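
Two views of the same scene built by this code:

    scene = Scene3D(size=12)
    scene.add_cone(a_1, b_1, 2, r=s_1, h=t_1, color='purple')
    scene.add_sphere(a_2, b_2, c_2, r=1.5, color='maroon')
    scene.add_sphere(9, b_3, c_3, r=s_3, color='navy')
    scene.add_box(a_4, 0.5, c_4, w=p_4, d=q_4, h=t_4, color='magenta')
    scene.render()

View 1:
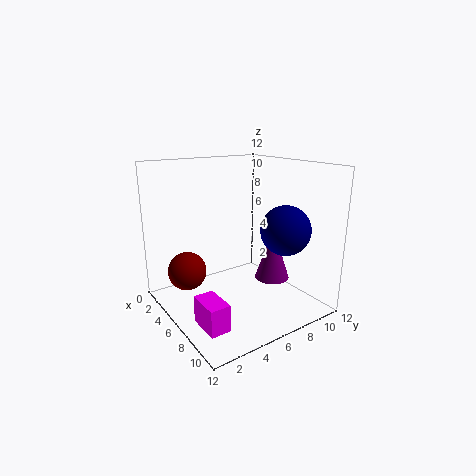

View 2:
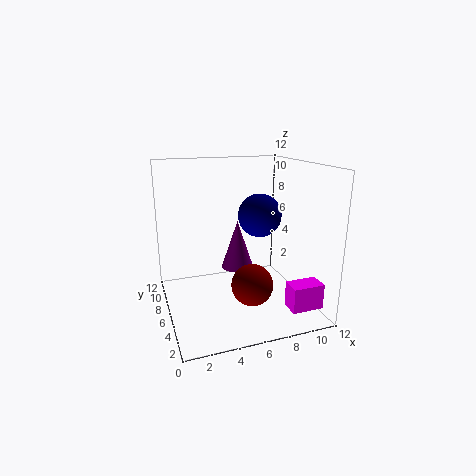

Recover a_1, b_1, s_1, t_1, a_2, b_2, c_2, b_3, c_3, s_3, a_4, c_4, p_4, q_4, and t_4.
a_1 = 7; b_1 = 9; s_1 = 1.5; t_1 = 4.5; a_2 = 5.5; b_2 = 1.5; c_2 = 4; b_3 = 8.5; c_3 = 7; s_3 = 2; a_4 = 8.5; c_4 = 1.5; p_4 = 2.5; q_4 = 1.5; t_4 = 2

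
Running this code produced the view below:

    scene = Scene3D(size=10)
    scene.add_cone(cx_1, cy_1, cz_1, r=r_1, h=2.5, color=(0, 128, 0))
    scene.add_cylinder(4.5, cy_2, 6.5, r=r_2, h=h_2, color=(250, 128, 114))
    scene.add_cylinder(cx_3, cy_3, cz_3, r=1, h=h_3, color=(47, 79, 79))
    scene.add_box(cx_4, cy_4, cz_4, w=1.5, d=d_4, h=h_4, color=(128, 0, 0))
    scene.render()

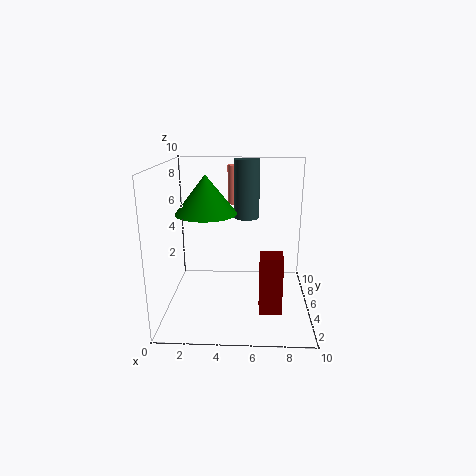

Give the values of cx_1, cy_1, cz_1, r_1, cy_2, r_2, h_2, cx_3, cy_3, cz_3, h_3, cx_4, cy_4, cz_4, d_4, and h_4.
cx_1 = 3
cy_1 = 4
cz_1 = 7
r_1 = 2
cy_2 = 9
r_2 = 0.5
h_2 = 3
cx_3 = 5.5
cy_3 = 8.5
cz_3 = 5.5
h_3 = 4.5
cx_4 = 6.5
cy_4 = 2.5
cz_4 = 0.5
d_4 = 1.5
h_4 = 4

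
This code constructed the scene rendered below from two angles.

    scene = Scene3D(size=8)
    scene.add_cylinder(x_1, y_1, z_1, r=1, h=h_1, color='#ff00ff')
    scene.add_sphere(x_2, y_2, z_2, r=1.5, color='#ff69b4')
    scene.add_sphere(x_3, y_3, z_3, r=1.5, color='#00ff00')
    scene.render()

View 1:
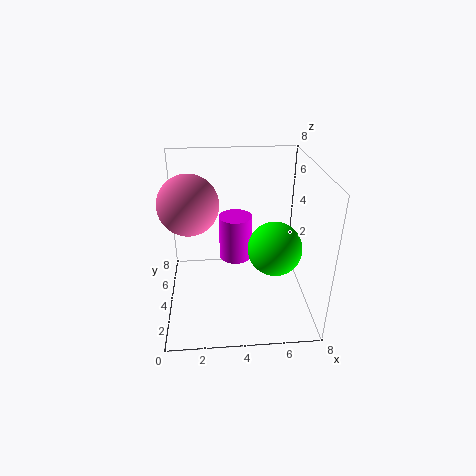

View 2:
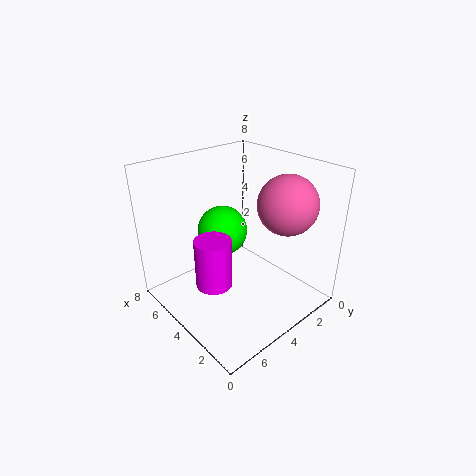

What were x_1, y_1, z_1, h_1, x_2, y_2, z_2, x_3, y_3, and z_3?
x_1 = 4; y_1 = 5.75; z_1 = 1.75; h_1 = 2.75; x_2 = 1.5; y_2 = 3; z_2 = 6.5; x_3 = 6; y_3 = 3.5; z_3 = 3.5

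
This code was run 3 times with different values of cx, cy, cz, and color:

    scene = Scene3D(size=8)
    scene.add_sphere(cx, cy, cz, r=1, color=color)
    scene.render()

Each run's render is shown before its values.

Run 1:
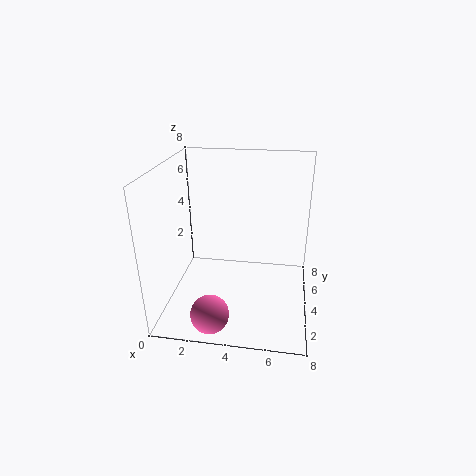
cx = 3, cy = 1, cz = 1, color = 'hotpink'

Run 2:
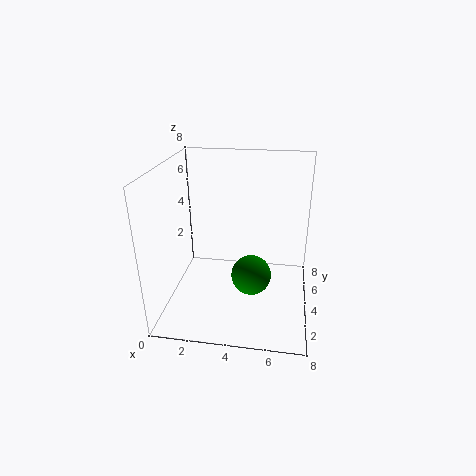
cx = 5, cy = 2, cz = 3, color = 'green'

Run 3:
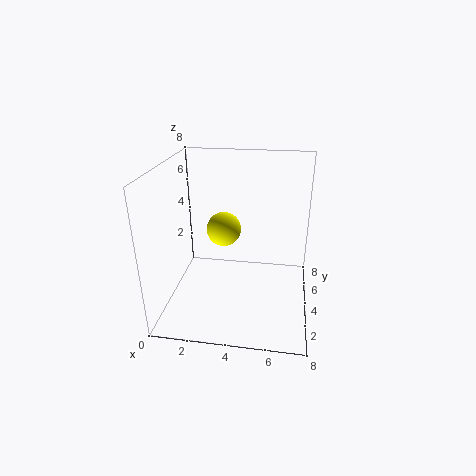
cx = 3, cy = 5, cz = 4, color = 'yellow'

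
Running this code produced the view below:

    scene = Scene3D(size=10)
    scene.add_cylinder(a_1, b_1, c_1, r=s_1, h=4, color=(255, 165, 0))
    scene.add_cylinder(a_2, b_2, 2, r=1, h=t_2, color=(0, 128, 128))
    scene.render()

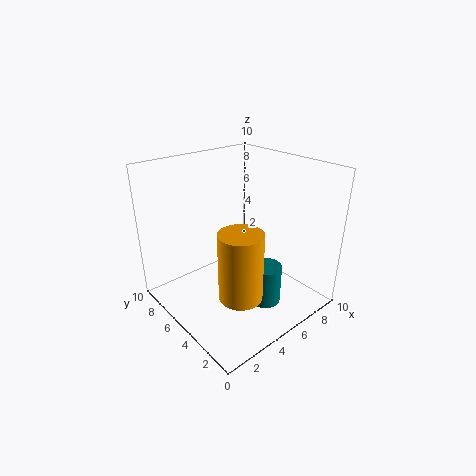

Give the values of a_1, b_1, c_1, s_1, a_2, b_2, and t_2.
a_1 = 2, b_1 = 1.25, c_1 = 3.75, s_1 = 1.25, a_2 = 4.5, b_2 = 1.75, t_2 = 2.5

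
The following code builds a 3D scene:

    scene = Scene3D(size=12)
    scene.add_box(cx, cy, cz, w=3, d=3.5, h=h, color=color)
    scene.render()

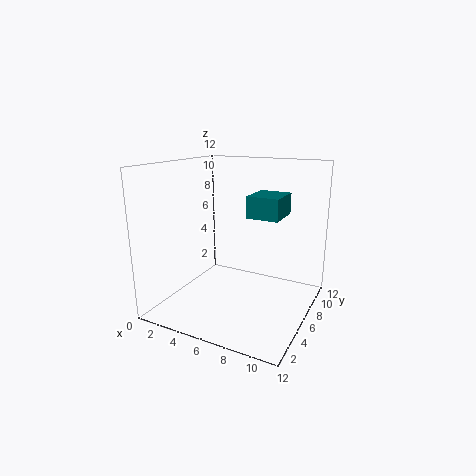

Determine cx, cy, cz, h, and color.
cx = 5.5; cy = 8.5; cz = 7; h = 2; color = 'teal'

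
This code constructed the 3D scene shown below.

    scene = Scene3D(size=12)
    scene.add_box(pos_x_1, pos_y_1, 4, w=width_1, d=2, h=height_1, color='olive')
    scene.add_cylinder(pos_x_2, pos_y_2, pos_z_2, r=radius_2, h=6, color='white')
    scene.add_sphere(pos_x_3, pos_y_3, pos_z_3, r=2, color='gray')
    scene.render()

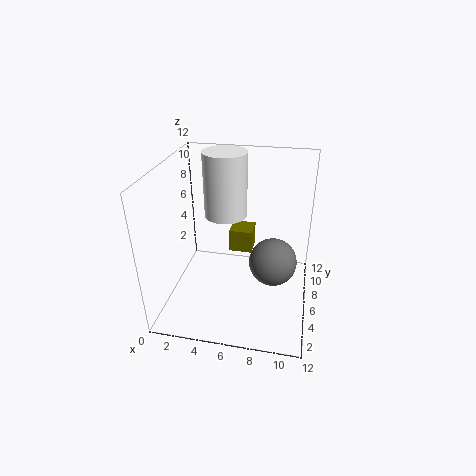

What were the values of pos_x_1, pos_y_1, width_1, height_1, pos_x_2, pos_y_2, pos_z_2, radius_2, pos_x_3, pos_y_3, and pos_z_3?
pos_x_1 = 5; pos_y_1 = 7; width_1 = 2; height_1 = 2; pos_x_2 = 4; pos_y_2 = 10; pos_z_2 = 6; radius_2 = 2; pos_x_3 = 9; pos_y_3 = 6; pos_z_3 = 4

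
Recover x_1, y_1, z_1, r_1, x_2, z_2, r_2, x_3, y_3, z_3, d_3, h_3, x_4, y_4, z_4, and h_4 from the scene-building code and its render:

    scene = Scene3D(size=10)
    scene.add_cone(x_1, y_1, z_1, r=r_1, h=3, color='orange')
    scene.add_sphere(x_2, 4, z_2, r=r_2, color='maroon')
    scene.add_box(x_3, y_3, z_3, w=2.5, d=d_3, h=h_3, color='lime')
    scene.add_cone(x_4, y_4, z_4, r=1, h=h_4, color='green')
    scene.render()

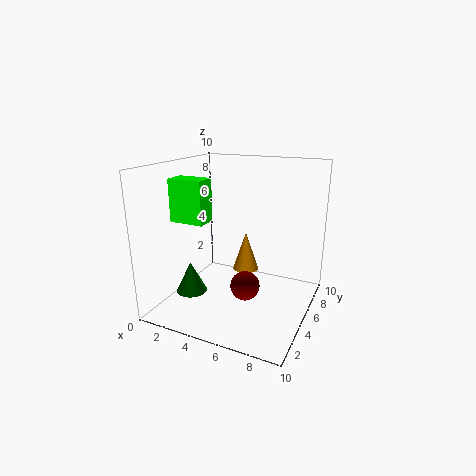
x_1 = 4.5, y_1 = 7.5, z_1 = 1.5, r_1 = 1, x_2 = 6, z_2 = 2, r_2 = 1, x_3 = 0.5, y_3 = 3.5, z_3 = 6, d_3 = 1.5, h_3 = 3, x_4 = 3, y_4 = 2, z_4 = 2, h_4 = 2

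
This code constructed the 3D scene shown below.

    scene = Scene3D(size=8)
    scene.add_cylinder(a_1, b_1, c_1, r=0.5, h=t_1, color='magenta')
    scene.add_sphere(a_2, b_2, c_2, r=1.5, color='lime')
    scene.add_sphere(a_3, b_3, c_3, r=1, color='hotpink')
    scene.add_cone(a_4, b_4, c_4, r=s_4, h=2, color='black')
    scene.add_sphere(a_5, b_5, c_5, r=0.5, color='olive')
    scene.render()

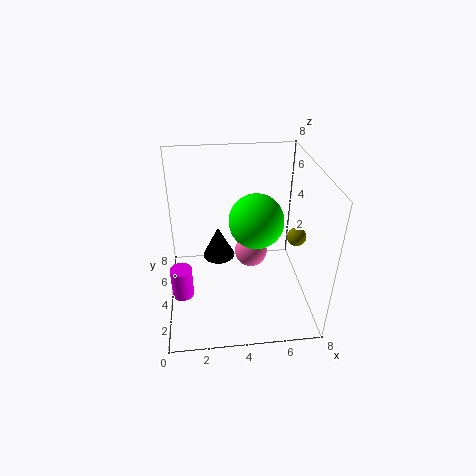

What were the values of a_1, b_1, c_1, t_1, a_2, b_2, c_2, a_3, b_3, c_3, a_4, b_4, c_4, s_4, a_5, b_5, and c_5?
a_1 = 1; b_1 = 1; c_1 = 3; t_1 = 1.5; a_2 = 5; b_2 = 4; c_2 = 5; a_3 = 5; b_3 = 5.5; c_3 = 2; a_4 = 3; b_4 = 6; c_4 = 1.5; s_4 = 1; a_5 = 7; b_5 = 3; c_5 = 4.5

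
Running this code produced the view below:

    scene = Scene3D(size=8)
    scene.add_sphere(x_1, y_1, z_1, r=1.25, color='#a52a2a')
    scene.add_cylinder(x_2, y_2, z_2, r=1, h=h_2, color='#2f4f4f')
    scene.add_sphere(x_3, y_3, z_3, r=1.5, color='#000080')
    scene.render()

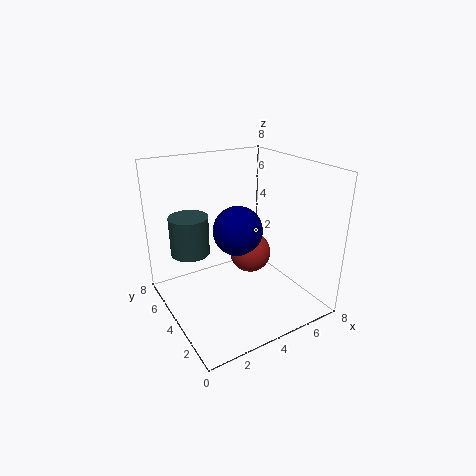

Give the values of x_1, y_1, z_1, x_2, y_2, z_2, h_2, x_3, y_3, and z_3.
x_1 = 5.5; y_1 = 5; z_1 = 2.25; x_2 = 1.25; y_2 = 4.25; z_2 = 3.75; h_2 = 2; x_3 = 4.75; y_3 = 5.25; z_3 = 3.75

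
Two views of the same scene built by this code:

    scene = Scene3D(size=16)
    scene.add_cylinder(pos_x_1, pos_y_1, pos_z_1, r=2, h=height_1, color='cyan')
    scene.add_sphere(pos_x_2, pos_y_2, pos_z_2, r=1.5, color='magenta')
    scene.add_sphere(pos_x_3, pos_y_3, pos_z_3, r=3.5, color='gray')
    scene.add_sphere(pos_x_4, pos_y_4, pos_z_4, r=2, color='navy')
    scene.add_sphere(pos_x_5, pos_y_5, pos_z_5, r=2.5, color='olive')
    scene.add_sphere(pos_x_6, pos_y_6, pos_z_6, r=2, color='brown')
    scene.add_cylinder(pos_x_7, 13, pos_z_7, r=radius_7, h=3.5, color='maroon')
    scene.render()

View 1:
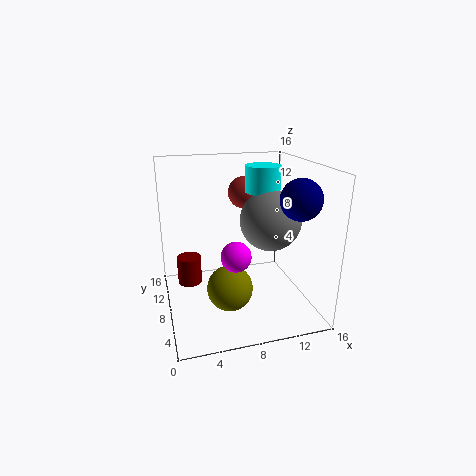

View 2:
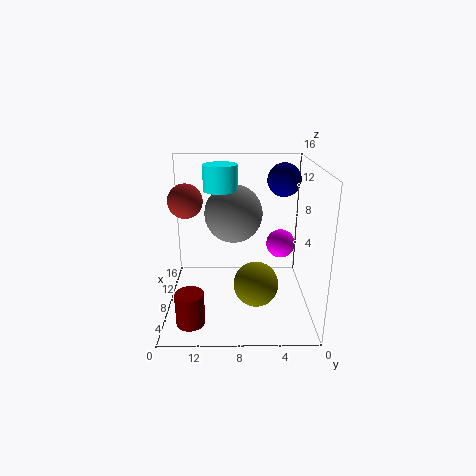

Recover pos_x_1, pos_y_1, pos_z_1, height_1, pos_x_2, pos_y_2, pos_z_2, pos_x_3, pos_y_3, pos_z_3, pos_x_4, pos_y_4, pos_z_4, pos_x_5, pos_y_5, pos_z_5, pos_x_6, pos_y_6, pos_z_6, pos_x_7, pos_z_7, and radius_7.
pos_x_1 = 11.5; pos_y_1 = 10; pos_z_1 = 12.5; height_1 = 3; pos_x_2 = 6.5; pos_y_2 = 3.5; pos_z_2 = 8; pos_x_3 = 12; pos_y_3 = 8.5; pos_z_3 = 9.5; pos_x_4 = 12.5; pos_y_4 = 2.5; pos_z_4 = 13.5; pos_x_5 = 6.5; pos_y_5 = 6; pos_z_5 = 3; pos_x_6 = 10.5; pos_y_6 = 14; pos_z_6 = 11.5; pos_x_7 = 3; pos_z_7 = 0.5; radius_7 = 1.5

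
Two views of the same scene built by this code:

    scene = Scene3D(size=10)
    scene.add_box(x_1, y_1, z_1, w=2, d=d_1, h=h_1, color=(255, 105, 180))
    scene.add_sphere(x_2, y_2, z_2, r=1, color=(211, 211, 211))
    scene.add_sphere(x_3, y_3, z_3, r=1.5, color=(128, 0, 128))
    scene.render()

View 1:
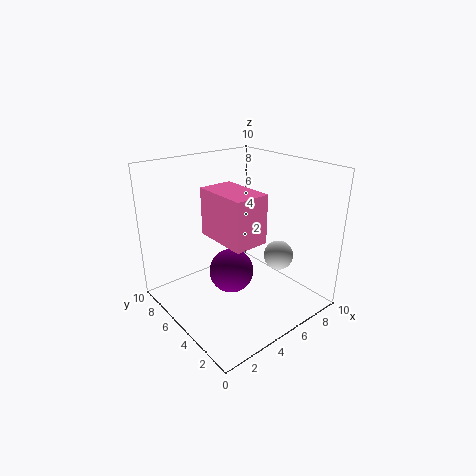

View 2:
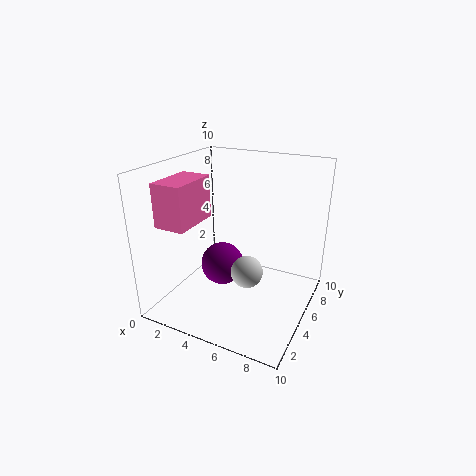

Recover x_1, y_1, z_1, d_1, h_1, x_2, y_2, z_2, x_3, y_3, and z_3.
x_1 = 1.5; y_1 = 0.75; z_1 = 6.75; d_1 = 3.25; h_1 = 2.75; x_2 = 6.75; y_2 = 2.75; z_2 = 4; x_3 = 4; y_3 = 4.5; z_3 = 3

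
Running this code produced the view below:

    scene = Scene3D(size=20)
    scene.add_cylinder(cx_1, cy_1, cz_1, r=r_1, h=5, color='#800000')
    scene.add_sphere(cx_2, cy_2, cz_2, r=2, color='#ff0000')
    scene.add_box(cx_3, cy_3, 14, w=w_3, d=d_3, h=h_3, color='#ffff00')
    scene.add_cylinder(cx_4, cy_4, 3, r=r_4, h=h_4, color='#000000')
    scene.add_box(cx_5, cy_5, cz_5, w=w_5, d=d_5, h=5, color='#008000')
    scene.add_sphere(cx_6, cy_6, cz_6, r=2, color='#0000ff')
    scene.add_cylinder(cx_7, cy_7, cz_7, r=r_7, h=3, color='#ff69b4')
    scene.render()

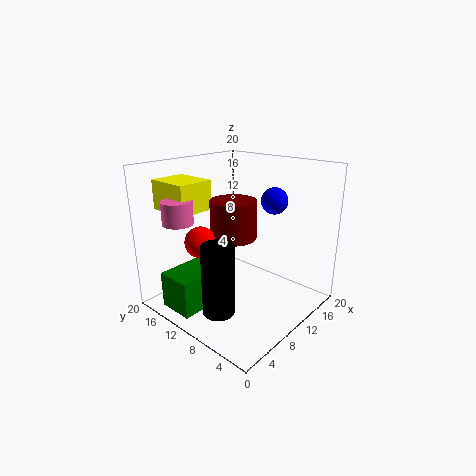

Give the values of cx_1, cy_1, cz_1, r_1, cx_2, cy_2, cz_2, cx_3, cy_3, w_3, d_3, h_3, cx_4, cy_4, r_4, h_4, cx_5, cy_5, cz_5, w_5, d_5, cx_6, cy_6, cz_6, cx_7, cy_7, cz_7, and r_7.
cx_1 = 8; cy_1 = 9; cz_1 = 11; r_1 = 3; cx_2 = 4; cy_2 = 11; cz_2 = 11; cx_3 = 3; cy_3 = 13; w_3 = 5; d_3 = 6; h_3 = 4; cx_4 = 3; cy_4 = 7; r_4 = 2; h_4 = 9; cx_5 = 1; cy_5 = 11; cz_5 = 1; w_5 = 7; d_5 = 5; cx_6 = 17; cy_6 = 9; cz_6 = 14; cx_7 = 3; cy_7 = 14; cz_7 = 13; r_7 = 2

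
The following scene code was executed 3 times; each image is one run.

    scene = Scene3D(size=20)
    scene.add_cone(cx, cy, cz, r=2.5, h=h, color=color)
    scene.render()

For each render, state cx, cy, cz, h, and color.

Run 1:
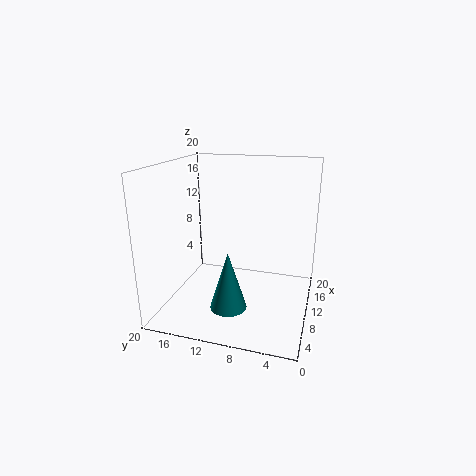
cx = 6.25, cy = 10.25, cz = 1.25, h = 8, color = 'teal'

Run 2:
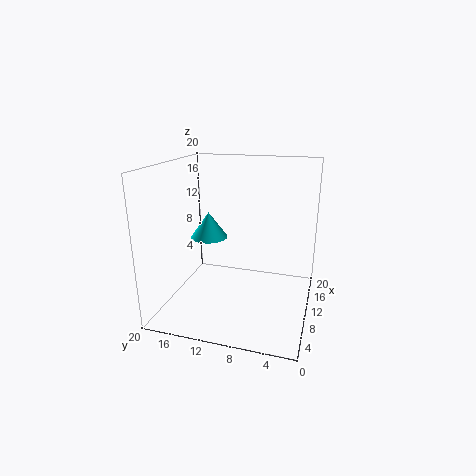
cx = 8.75, cy = 13.75, cz = 10.25, h = 3.5, color = 'cyan'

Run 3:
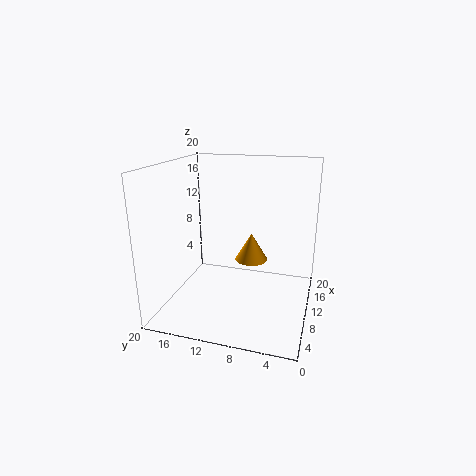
cx = 14.75, cy = 9.25, cz = 4.75, h = 4.25, color = 'orange'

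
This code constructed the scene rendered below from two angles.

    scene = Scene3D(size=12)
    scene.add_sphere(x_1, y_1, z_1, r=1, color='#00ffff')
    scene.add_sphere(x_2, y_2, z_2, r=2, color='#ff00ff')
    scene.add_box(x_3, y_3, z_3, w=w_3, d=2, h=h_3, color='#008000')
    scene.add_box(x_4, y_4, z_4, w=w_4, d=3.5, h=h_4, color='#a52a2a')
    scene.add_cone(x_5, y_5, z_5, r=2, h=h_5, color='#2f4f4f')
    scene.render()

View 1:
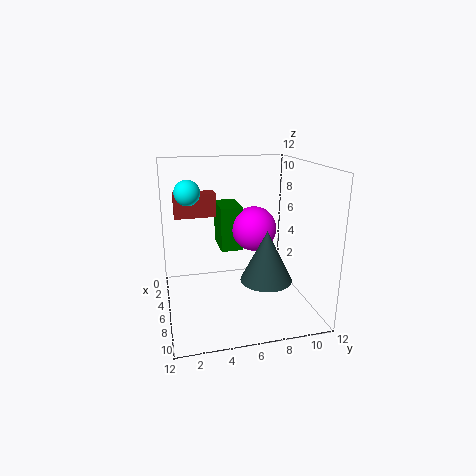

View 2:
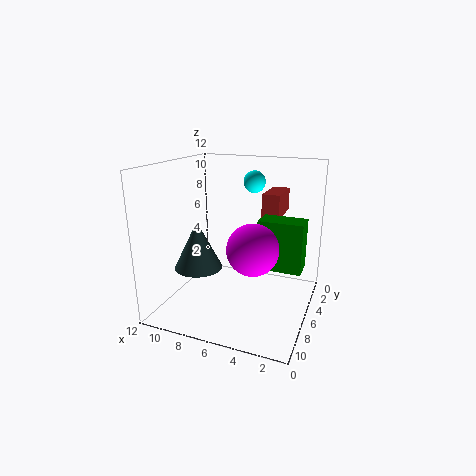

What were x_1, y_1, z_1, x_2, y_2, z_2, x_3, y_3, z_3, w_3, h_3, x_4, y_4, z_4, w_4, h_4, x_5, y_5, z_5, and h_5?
x_1 = 6, y_1 = 2, z_1 = 10, x_2 = 4, y_2 = 8, z_2 = 6, x_3 = 0.5, y_3 = 5, z_3 = 4, w_3 = 3.5, h_3 = 4, x_4 = 3, y_4 = 1, z_4 = 7.5, w_4 = 1.5, h_4 = 2, x_5 = 9, y_5 = 7.5, z_5 = 3.5, h_5 = 4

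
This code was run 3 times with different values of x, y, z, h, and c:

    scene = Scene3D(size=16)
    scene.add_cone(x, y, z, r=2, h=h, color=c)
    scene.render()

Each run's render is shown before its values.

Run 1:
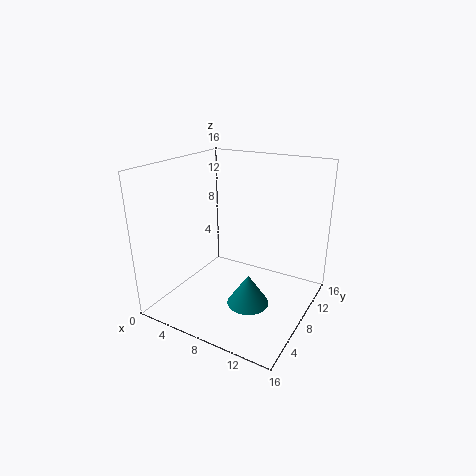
x = 12
y = 3
z = 4
h = 3
c = 'teal'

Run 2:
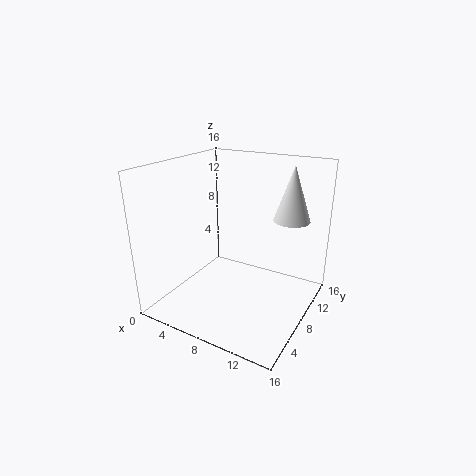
x = 13
y = 11
z = 10
h = 6
c = 'white'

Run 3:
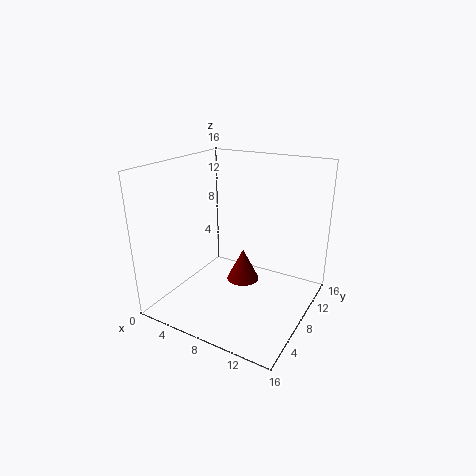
x = 7
y = 11
z = 1
h = 4
c = 'maroon'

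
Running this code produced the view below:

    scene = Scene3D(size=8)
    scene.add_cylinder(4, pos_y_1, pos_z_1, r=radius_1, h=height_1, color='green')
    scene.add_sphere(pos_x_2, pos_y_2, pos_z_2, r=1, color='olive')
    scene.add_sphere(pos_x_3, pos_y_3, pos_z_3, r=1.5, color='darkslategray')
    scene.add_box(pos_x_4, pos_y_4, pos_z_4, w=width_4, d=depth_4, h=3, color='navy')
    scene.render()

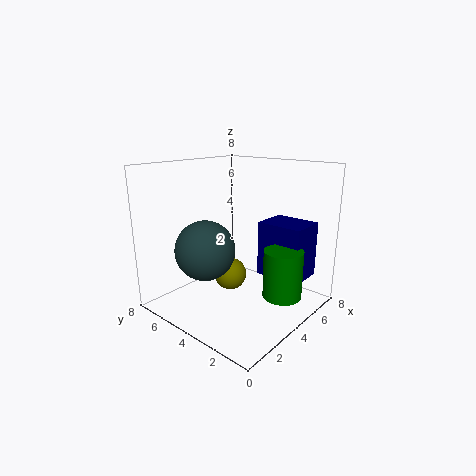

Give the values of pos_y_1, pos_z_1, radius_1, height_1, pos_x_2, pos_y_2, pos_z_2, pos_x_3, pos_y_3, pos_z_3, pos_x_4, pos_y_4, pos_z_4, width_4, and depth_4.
pos_y_1 = 1, pos_z_1 = 1.5, radius_1 = 1, height_1 = 2.5, pos_x_2 = 5, pos_y_2 = 5.5, pos_z_2 = 1, pos_x_3 = 1.5, pos_y_3 = 4, pos_z_3 = 4, pos_x_4 = 4.5, pos_y_4 = 0.5, pos_z_4 = 2, width_4 = 2, depth_4 = 2.5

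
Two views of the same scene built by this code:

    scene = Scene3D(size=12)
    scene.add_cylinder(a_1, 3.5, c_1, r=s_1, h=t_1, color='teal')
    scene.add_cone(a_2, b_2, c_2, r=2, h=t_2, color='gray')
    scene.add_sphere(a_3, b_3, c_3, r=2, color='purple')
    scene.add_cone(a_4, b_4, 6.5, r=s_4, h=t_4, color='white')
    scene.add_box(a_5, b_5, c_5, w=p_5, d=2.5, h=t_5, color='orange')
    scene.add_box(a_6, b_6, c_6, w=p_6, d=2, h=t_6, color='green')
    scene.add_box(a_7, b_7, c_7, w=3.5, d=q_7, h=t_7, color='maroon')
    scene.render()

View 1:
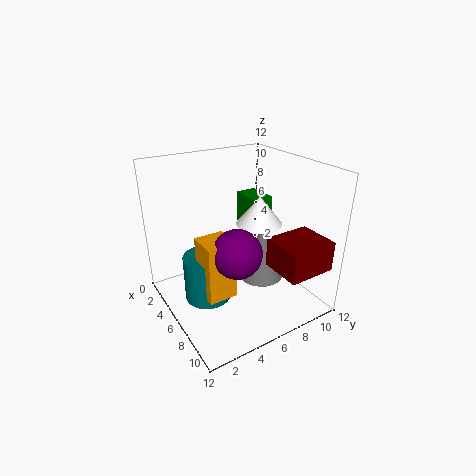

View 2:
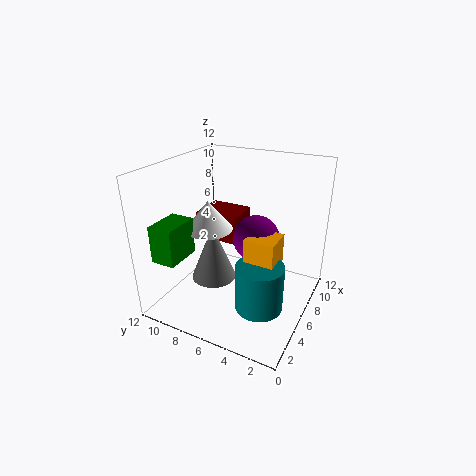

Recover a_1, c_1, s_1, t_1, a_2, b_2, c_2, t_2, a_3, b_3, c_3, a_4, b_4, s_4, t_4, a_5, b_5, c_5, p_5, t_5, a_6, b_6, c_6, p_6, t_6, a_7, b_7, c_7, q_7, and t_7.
a_1 = 5; c_1 = 0.5; s_1 = 2; t_1 = 4; a_2 = 6; b_2 = 8.5; c_2 = 1.5; t_2 = 5; a_3 = 7.5; b_3 = 5; c_3 = 5.5; a_4 = 5.5; b_4 = 8.5; s_4 = 2; t_4 = 2.5; a_5 = 5; b_5 = 2.5; c_5 = 1.5; p_5 = 2.5; t_5 = 5; a_6 = 1; b_6 = 9; c_6 = 5; p_6 = 3; t_6 = 3; a_7 = 8; b_7 = 7.5; c_7 = 4; q_7 = 4; t_7 = 2.5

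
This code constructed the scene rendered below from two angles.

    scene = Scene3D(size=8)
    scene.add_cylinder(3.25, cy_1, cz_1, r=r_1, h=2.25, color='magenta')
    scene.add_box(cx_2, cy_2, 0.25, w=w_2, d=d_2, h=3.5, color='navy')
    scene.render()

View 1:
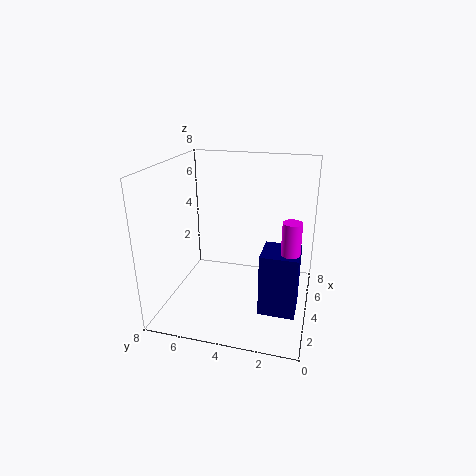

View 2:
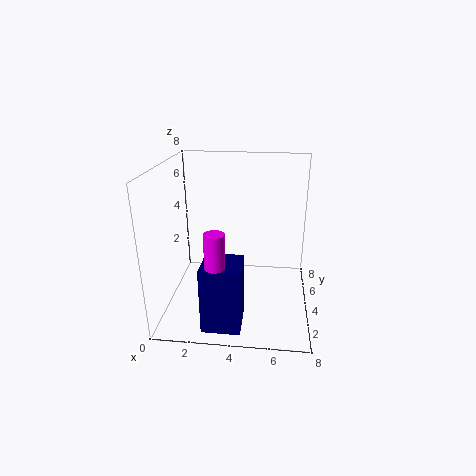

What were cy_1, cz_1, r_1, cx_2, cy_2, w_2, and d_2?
cy_1 = 1, cz_1 = 3.25, r_1 = 0.5, cx_2 = 2.5, cy_2 = 0.5, w_2 = 2, d_2 = 2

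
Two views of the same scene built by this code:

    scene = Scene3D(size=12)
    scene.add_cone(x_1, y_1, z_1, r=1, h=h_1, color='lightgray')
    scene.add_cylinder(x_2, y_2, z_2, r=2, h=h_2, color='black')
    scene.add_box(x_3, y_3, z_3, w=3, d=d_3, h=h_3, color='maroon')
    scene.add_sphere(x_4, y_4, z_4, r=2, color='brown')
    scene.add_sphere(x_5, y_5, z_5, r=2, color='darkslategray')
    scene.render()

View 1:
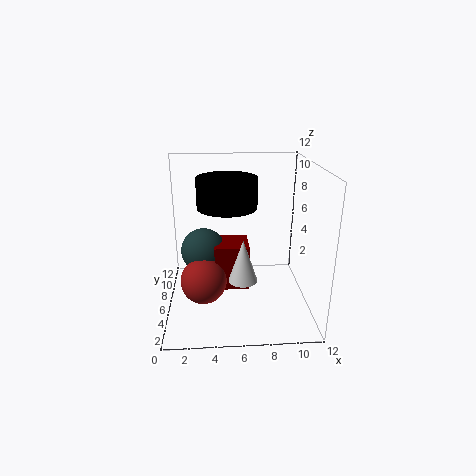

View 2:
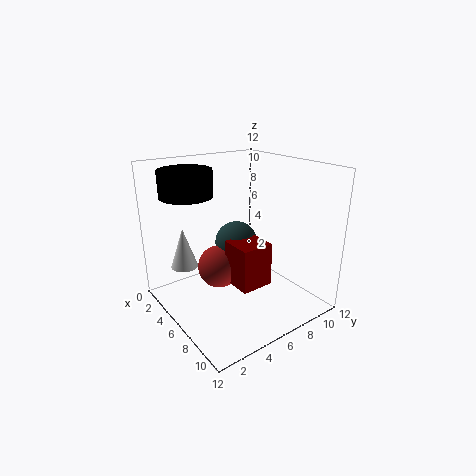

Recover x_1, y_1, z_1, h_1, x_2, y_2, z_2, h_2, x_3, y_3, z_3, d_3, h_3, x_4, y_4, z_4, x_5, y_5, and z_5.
x_1 = 6, y_1 = 1, z_1 = 5, h_1 = 3, x_2 = 5, y_2 = 2, z_2 = 10, h_2 = 2, x_3 = 4, y_3 = 6, z_3 = 1, d_3 = 3, h_3 = 4, x_4 = 3, y_4 = 6, z_4 = 2, x_5 = 3, y_5 = 8, z_5 = 4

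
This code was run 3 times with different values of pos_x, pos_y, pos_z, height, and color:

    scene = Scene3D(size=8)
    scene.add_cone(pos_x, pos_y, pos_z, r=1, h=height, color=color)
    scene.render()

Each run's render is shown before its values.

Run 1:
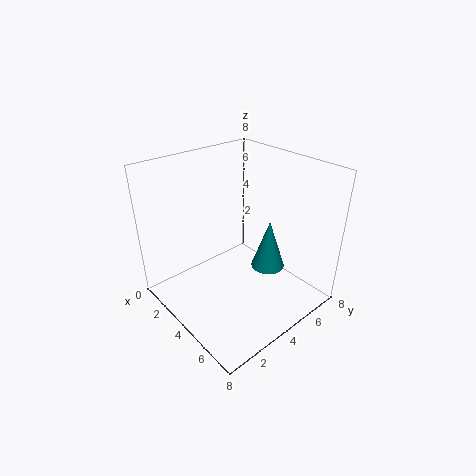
pos_x = 4.5, pos_y = 6, pos_z = 1.5, height = 3, color = 'teal'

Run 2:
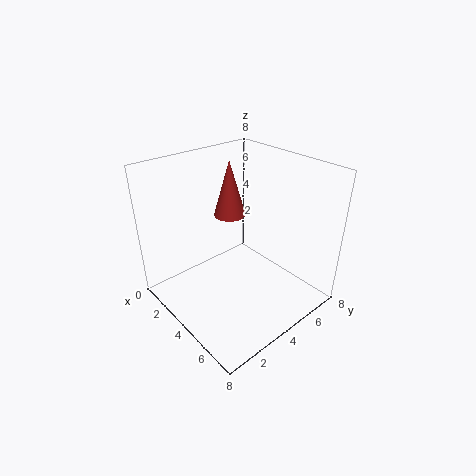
pos_x = 1.5, pos_y = 5.5, pos_z = 4, height = 3.5, color = 'brown'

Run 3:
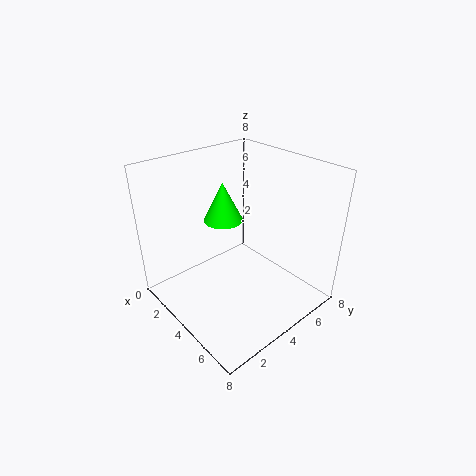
pos_x = 4, pos_y = 3, pos_z = 5.5, height = 2, color = 'lime'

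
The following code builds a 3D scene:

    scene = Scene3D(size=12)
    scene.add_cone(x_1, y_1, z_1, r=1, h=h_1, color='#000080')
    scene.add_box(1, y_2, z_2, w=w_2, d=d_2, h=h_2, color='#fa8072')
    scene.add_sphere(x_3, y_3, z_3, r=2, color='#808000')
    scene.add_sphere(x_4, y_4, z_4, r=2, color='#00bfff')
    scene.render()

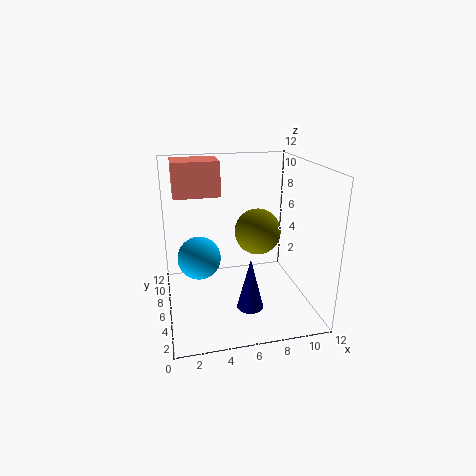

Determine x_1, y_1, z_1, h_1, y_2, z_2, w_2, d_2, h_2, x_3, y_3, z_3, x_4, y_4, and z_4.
x_1 = 6
y_1 = 2
z_1 = 2
h_1 = 4
y_2 = 8
z_2 = 9
w_2 = 4
d_2 = 3
h_2 = 3
x_3 = 8
y_3 = 7
z_3 = 6
x_4 = 3
y_4 = 9
z_4 = 3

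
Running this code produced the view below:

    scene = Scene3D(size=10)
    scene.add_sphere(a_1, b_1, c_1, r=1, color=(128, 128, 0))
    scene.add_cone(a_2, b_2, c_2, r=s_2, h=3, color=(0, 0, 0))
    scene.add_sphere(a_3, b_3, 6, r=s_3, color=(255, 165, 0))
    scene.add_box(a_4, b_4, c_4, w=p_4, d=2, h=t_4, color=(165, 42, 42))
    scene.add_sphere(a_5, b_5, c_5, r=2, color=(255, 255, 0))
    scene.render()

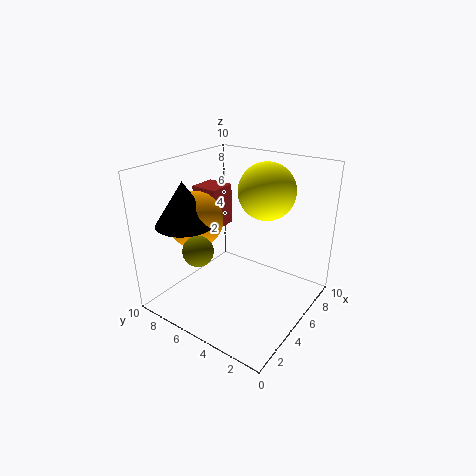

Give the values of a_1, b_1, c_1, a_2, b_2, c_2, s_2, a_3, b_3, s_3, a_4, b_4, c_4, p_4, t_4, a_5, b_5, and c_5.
a_1 = 2
b_1 = 6
c_1 = 5
a_2 = 3
b_2 = 8
c_2 = 6
s_2 = 2
a_3 = 4
b_3 = 8
s_3 = 2
a_4 = 5
b_4 = 7
c_4 = 5
p_4 = 2
t_4 = 3
a_5 = 7
b_5 = 4
c_5 = 8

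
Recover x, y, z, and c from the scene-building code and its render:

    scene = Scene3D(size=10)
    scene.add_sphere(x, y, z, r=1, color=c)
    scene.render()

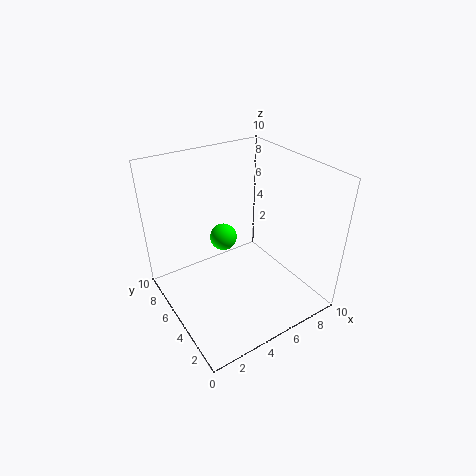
x = 5, y = 7, z = 4, c = 'lime'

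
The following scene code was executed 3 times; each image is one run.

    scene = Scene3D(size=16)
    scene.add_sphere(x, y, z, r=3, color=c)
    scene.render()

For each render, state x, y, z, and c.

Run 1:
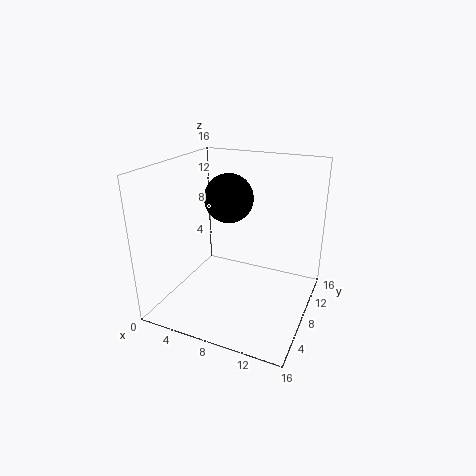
x = 5
y = 12
z = 11
c = 'black'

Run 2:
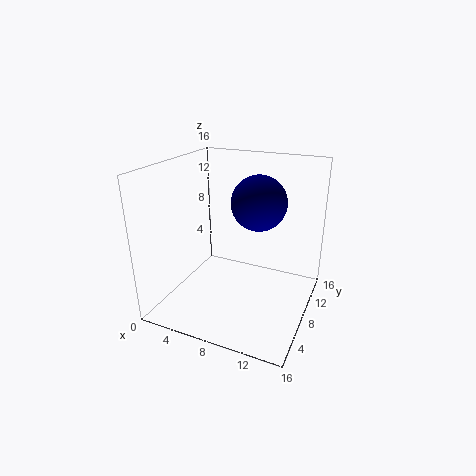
x = 10
y = 9
z = 12
c = 'navy'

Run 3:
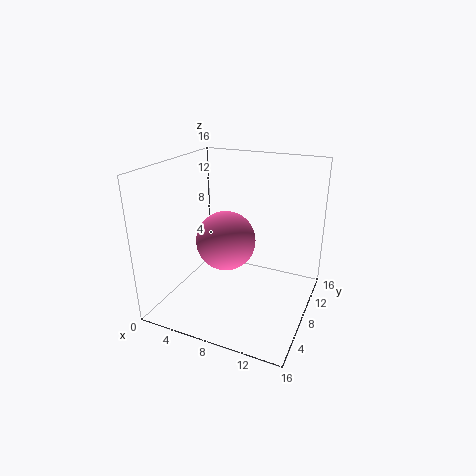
x = 8
y = 5
z = 9
c = 'hotpink'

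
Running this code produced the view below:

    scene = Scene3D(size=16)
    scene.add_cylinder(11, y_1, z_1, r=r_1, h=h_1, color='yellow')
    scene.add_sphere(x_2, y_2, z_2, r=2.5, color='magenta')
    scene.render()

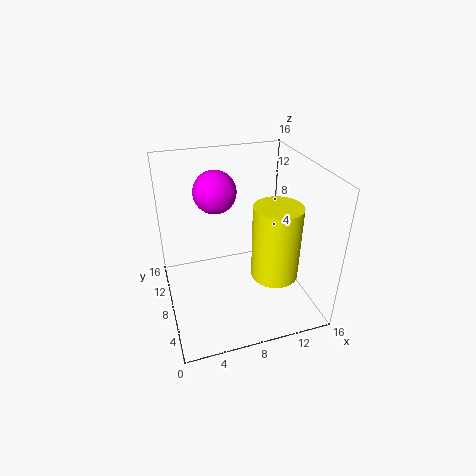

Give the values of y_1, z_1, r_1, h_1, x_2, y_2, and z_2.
y_1 = 4.5
z_1 = 5
r_1 = 2.5
h_1 = 8
x_2 = 6.5
y_2 = 12
z_2 = 12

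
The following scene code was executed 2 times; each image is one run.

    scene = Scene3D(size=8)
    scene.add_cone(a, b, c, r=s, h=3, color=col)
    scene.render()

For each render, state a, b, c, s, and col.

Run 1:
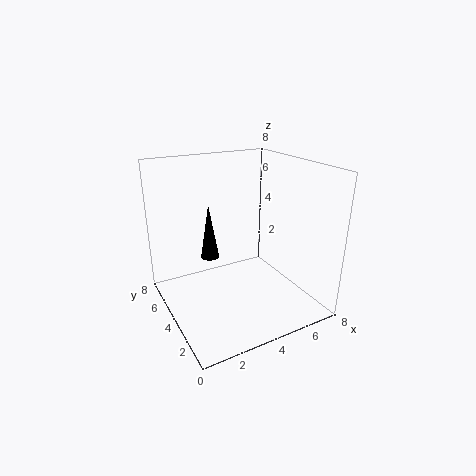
a = 2.5; b = 4.5; c = 3; s = 0.5; col = 'black'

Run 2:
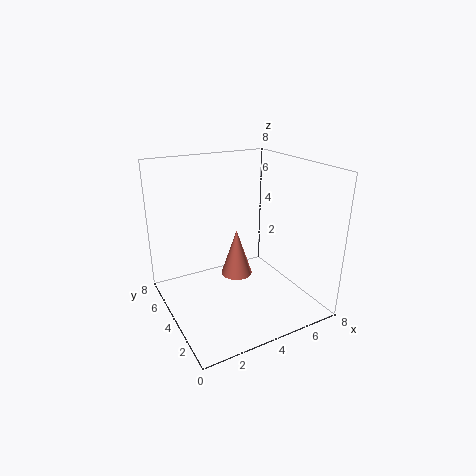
a = 5; b = 6; c = 0.5; s = 1; col = 'salmon'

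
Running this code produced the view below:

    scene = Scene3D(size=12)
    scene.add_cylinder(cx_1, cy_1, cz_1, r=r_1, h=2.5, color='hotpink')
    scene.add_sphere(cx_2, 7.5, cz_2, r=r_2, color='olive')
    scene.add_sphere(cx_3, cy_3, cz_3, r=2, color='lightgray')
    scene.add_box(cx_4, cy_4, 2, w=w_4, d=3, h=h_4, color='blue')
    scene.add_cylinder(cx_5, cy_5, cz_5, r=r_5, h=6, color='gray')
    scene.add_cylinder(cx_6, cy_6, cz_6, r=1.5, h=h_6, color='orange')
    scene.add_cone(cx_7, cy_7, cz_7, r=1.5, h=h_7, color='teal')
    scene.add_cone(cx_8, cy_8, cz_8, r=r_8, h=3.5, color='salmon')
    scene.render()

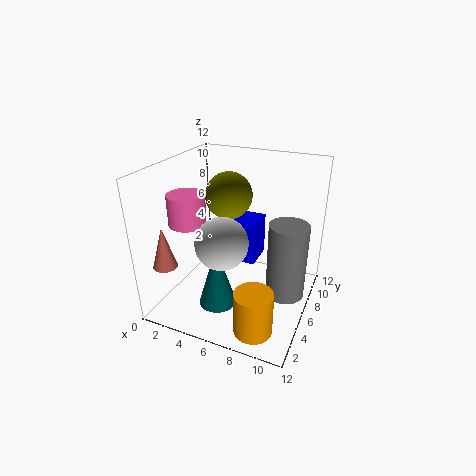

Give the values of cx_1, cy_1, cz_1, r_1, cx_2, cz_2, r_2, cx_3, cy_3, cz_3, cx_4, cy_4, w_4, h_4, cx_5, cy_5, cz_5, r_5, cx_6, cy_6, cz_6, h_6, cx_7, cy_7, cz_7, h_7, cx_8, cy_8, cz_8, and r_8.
cx_1 = 2.5, cy_1 = 4, cz_1 = 7.5, r_1 = 1.5, cx_2 = 4.5, cz_2 = 9, r_2 = 2, cx_3 = 6, cy_3 = 3, cz_3 = 7, cx_4 = 4, cy_4 = 8.5, w_4 = 2.5, h_4 = 4, cx_5 = 10.5, cy_5 = 5, cz_5 = 2.5, r_5 = 1.5, cx_6 = 9, cy_6 = 2, cz_6 = 0.5, h_6 = 3.5, cx_7 = 5.5, cy_7 = 3, cz_7 = 1.5, h_7 = 5, cx_8 = 1, cy_8 = 2.5, cz_8 = 4, r_8 = 1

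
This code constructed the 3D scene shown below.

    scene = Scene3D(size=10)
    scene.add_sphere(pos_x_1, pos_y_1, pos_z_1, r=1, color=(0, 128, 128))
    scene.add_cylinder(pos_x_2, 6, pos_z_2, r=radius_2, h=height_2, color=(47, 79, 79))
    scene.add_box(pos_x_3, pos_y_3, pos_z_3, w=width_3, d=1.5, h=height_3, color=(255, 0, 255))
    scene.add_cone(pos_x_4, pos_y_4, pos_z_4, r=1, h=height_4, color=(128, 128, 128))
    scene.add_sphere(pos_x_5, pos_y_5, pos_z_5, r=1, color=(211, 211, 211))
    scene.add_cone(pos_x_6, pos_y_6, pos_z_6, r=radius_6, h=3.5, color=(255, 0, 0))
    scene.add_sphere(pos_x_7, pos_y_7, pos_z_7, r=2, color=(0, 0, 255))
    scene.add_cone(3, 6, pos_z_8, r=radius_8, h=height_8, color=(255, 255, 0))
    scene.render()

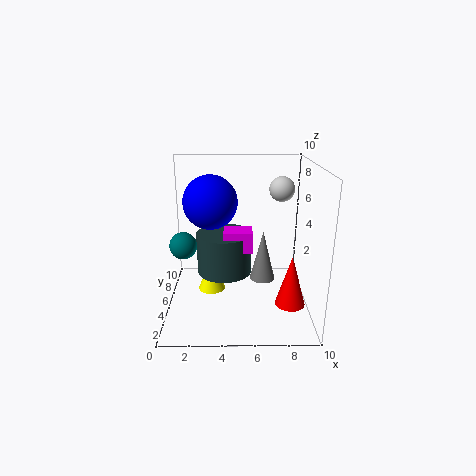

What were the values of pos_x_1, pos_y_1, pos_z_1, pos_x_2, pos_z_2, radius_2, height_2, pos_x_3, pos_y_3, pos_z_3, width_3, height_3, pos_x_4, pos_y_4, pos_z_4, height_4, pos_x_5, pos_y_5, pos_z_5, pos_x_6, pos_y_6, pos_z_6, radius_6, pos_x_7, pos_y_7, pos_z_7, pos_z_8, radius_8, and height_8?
pos_x_1 = 1; pos_y_1 = 6; pos_z_1 = 4; pos_x_2 = 4; pos_z_2 = 2; radius_2 = 2; height_2 = 3; pos_x_3 = 4; pos_y_3 = 4.5; pos_z_3 = 4; width_3 = 2; height_3 = 1.5; pos_x_4 = 7; pos_y_4 = 7.5; pos_z_4 = 0.5; height_4 = 4; pos_x_5 = 8.5; pos_y_5 = 9; pos_z_5 = 7.5; pos_x_6 = 8.5; pos_y_6 = 3; pos_z_6 = 1; radius_6 = 1; pos_x_7 = 3; pos_y_7 = 7; pos_z_7 = 7; pos_z_8 = 0.5; radius_8 = 1; height_8 = 2.5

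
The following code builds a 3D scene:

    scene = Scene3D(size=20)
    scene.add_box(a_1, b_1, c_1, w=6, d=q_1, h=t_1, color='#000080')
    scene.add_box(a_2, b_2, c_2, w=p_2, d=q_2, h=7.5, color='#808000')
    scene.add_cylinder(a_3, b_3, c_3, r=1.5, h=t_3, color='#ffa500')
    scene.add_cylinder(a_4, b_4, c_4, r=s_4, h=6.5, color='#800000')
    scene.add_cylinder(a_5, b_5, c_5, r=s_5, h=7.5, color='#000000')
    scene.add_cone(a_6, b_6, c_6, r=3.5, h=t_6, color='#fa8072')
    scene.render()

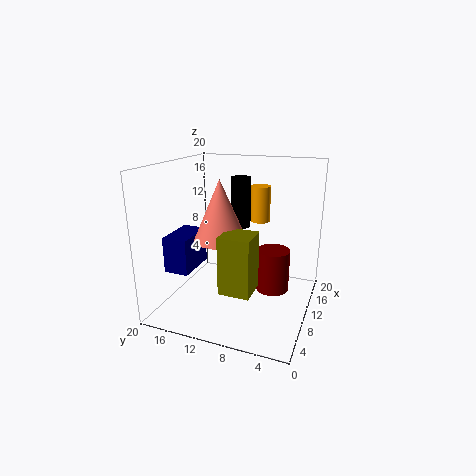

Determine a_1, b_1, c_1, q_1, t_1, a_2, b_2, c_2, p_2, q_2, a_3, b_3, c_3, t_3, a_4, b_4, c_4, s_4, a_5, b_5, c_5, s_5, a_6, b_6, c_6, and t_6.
a_1 = 5
b_1 = 15.5
c_1 = 5.5
q_1 = 3.5
t_1 = 5
a_2 = 3
b_2 = 6
c_2 = 5
p_2 = 4
q_2 = 4
a_3 = 17
b_3 = 9
c_3 = 10.5
t_3 = 5.5
a_4 = 14.5
b_4 = 6
c_4 = 0.5
s_4 = 2.5
a_5 = 15
b_5 = 11.5
c_5 = 10
s_5 = 1.5
a_6 = 7.5
b_6 = 11.5
c_6 = 10.5
t_6 = 8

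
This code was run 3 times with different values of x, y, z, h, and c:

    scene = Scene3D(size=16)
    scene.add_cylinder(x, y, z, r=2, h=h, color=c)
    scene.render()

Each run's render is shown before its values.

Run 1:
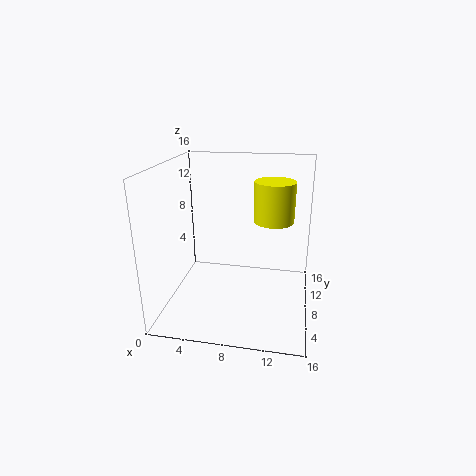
x = 12
y = 6
z = 11
h = 4
c = 'yellow'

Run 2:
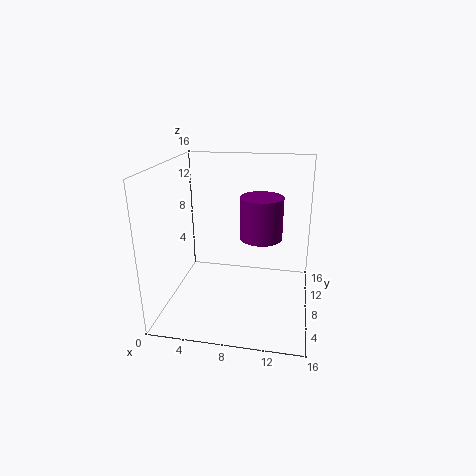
x = 11
y = 4
z = 10
h = 4
c = 'purple'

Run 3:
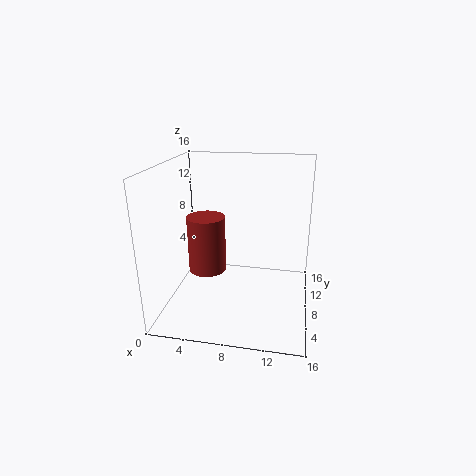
x = 5
y = 6
z = 5
h = 6
c = 'brown'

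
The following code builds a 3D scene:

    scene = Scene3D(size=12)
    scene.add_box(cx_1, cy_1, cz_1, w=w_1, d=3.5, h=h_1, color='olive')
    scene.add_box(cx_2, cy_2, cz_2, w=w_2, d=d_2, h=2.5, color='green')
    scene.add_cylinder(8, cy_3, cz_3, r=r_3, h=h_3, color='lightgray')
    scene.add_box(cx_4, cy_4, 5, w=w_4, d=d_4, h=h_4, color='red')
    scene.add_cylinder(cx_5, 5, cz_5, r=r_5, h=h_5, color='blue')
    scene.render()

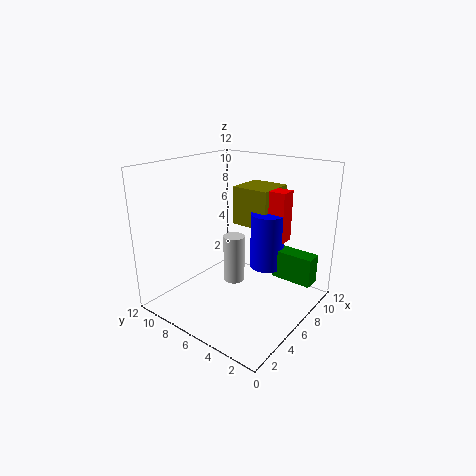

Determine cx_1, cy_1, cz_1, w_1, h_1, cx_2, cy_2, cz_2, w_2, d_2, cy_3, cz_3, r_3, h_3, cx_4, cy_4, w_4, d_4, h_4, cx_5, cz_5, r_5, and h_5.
cx_1 = 8.5, cy_1 = 5, cz_1 = 6, w_1 = 3.5, h_1 = 3.5, cx_2 = 8.5, cy_2 = 0.5, cz_2 = 2, w_2 = 1.5, d_2 = 3.5, cy_3 = 8, cz_3 = 0.5, r_3 = 1, h_3 = 4.5, cx_4 = 9, cy_4 = 3.5, w_4 = 1.5, d_4 = 3, h_4 = 4.5, cx_5 = 9, cz_5 = 2.5, r_5 = 1.5, h_5 = 5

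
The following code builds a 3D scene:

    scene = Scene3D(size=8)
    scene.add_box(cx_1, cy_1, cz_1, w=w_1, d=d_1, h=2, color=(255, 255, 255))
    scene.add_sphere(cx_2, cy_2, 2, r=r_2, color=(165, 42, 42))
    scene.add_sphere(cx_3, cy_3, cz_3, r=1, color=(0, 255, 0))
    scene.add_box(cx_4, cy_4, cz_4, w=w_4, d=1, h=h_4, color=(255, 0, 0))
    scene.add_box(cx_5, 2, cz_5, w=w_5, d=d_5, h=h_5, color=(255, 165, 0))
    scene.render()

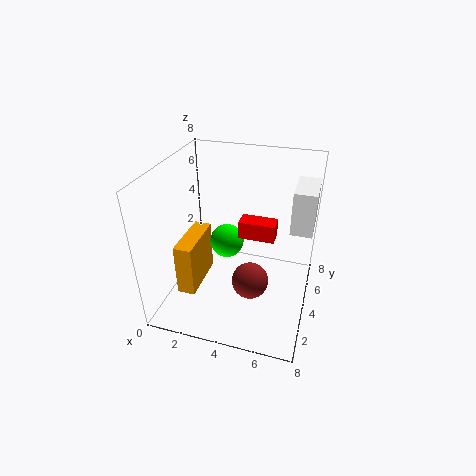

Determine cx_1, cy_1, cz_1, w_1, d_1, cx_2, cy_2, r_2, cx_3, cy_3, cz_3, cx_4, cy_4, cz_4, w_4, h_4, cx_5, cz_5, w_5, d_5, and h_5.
cx_1 = 7; cy_1 = 2; cz_1 = 6; w_1 = 1; d_1 = 2; cx_2 = 5; cy_2 = 3; r_2 = 1; cx_3 = 3; cy_3 = 5; cz_3 = 3; cx_4 = 4; cy_4 = 4; cz_4 = 4; w_4 = 2; h_4 = 1; cx_5 = 1; cz_5 = 1; w_5 = 1; d_5 = 3; h_5 = 3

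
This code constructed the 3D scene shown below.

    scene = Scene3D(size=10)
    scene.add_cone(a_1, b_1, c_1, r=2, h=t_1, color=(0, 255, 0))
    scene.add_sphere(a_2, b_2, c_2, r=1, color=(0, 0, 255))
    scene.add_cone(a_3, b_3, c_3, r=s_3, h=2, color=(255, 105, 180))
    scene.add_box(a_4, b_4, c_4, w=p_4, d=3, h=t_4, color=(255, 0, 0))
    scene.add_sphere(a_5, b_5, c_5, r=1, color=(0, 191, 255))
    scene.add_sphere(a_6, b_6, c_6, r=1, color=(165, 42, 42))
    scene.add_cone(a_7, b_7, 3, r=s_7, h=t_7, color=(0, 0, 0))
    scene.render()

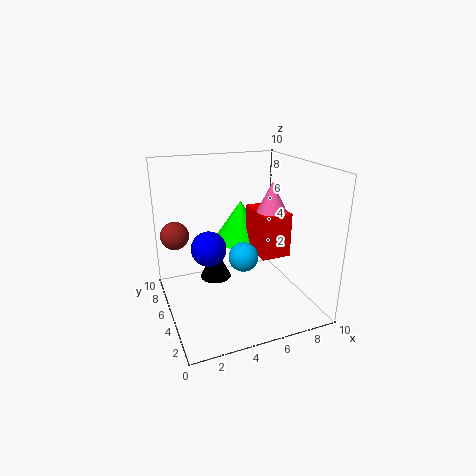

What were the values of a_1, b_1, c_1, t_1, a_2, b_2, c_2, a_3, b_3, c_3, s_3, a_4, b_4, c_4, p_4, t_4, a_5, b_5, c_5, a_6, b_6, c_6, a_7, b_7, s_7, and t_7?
a_1 = 6; b_1 = 7; c_1 = 4; t_1 = 3; a_2 = 2; b_2 = 2; c_2 = 6; a_3 = 7; b_3 = 4; c_3 = 7; s_3 = 1; a_4 = 6; b_4 = 3; c_4 = 4; p_4 = 2; t_4 = 3; a_5 = 5; b_5 = 4; c_5 = 4; a_6 = 1; b_6 = 7; c_6 = 5; a_7 = 3; b_7 = 4; s_7 = 1; t_7 = 2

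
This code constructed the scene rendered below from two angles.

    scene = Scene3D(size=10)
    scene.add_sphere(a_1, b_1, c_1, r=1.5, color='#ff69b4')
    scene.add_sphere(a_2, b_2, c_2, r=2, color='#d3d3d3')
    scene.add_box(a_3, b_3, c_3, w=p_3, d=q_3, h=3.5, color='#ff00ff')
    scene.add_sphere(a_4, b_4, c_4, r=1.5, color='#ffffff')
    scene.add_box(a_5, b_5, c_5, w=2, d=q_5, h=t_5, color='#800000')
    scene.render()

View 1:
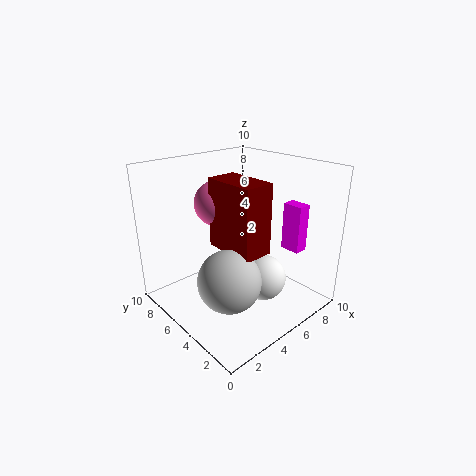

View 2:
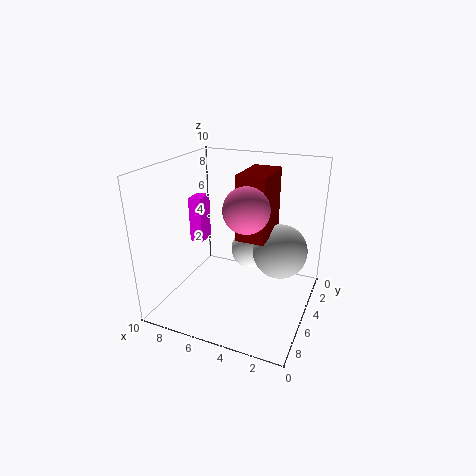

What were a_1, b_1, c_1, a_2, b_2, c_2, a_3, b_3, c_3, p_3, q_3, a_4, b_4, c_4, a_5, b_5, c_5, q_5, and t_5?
a_1 = 4, b_1 = 6, c_1 = 7.5, a_2 = 2.5, b_2 = 3, c_2 = 3.5, a_3 = 8.5, b_3 = 2.5, c_3 = 3.5, p_3 = 1, q_3 = 1.5, a_4 = 5, b_4 = 2.5, c_4 = 3, a_5 = 3, b_5 = 2, c_5 = 5, q_5 = 3.5, t_5 = 4.5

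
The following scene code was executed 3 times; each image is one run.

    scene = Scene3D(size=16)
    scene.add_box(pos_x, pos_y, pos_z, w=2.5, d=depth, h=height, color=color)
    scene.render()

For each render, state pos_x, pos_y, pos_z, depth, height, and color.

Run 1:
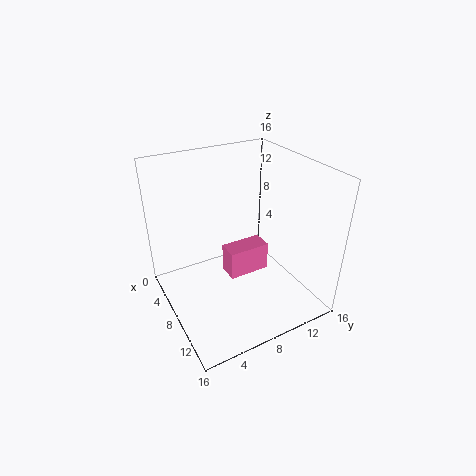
pos_x = 5
pos_y = 7.5
pos_z = 2
depth = 5
height = 3.5
color = 'hotpink'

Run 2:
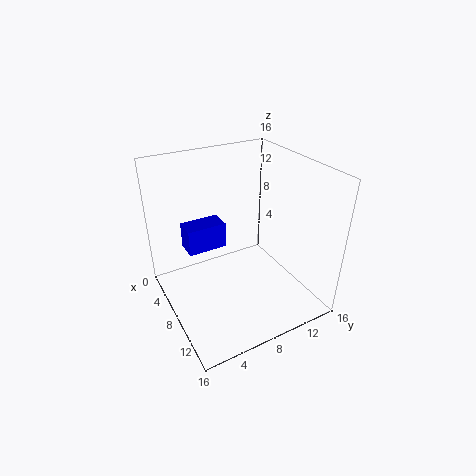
pos_x = 3.5
pos_y = 3
pos_z = 6
depth = 4.5
height = 3
color = 'blue'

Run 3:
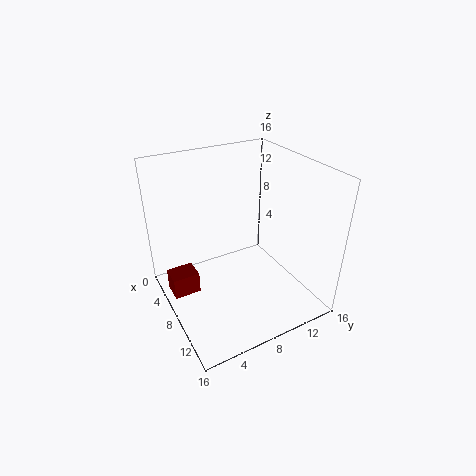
pos_x = 4.5
pos_y = 0.5
pos_z = 1.5
depth = 3
height = 2.5
color = 'maroon'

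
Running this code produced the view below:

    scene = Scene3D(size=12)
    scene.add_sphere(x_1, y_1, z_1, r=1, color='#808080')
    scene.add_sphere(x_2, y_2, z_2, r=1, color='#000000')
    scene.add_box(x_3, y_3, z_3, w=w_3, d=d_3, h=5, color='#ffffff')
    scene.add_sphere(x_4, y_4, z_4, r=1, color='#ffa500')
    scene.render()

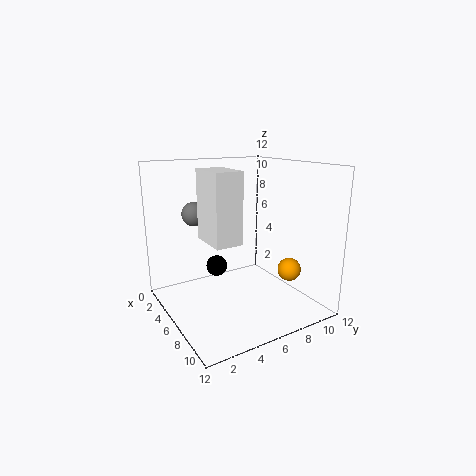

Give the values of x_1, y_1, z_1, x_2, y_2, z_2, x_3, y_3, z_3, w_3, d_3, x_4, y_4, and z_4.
x_1 = 4
y_1 = 3
z_1 = 8
x_2 = 2
y_2 = 6
z_2 = 2
x_3 = 7
y_3 = 2
z_3 = 7
w_3 = 3
d_3 = 2
x_4 = 8
y_4 = 10
z_4 = 3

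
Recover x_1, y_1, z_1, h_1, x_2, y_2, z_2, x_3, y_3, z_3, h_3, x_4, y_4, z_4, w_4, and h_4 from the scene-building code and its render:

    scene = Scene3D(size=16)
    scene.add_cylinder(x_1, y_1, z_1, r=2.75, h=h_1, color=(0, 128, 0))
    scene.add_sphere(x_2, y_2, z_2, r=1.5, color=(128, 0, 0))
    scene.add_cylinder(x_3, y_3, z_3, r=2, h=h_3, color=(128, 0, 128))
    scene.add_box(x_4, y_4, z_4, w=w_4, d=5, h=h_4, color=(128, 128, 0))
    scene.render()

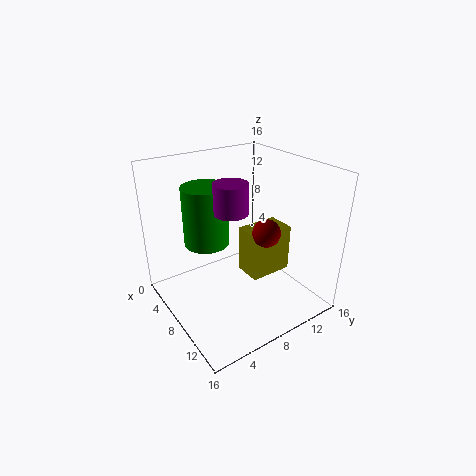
x_1 = 3
y_1 = 6.75
z_1 = 5.5
h_1 = 7.25
x_2 = 10.75
y_2 = 9.75
z_2 = 9.25
x_3 = 6.25
y_3 = 8.25
z_3 = 10.25
h_3 = 3.5
x_4 = 6.75
y_4 = 9
z_4 = 3
w_4 = 3.25
h_4 = 5.5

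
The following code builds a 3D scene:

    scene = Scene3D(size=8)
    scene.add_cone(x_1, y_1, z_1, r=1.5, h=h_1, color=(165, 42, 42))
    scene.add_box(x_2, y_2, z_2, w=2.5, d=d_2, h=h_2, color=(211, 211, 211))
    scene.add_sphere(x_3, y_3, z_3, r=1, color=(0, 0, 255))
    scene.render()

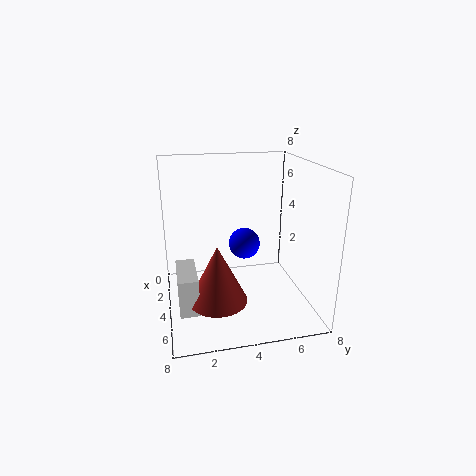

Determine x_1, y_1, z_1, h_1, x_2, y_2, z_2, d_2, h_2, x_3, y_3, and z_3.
x_1 = 6, y_1 = 2.5, z_1 = 1.5, h_1 = 3, x_2 = 4, y_2 = 0.5, z_2 = 1, d_2 = 1, h_2 = 2, x_3 = 1.5, y_3 = 5, z_3 = 2.5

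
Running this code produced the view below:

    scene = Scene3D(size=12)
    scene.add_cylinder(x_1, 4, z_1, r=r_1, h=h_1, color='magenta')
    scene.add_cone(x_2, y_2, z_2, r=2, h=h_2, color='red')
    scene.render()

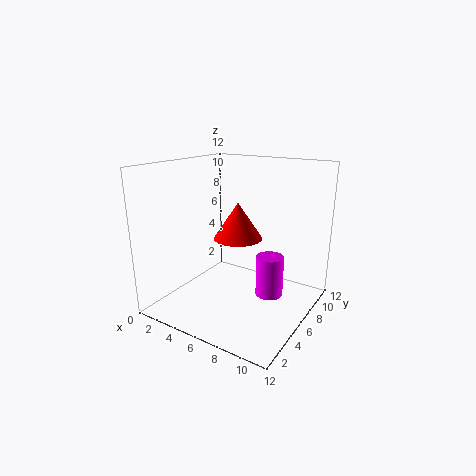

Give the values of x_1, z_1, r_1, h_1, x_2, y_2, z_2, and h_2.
x_1 = 10
z_1 = 3
r_1 = 1
h_1 = 3
x_2 = 6
y_2 = 6
z_2 = 6
h_2 = 3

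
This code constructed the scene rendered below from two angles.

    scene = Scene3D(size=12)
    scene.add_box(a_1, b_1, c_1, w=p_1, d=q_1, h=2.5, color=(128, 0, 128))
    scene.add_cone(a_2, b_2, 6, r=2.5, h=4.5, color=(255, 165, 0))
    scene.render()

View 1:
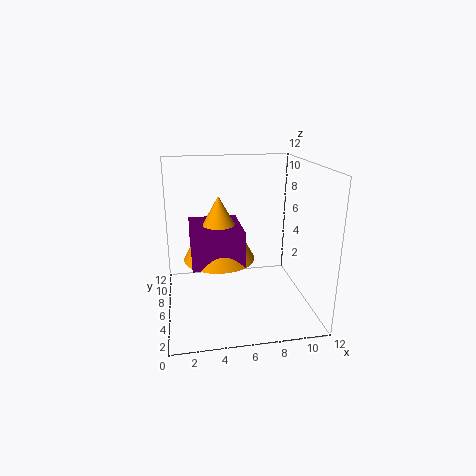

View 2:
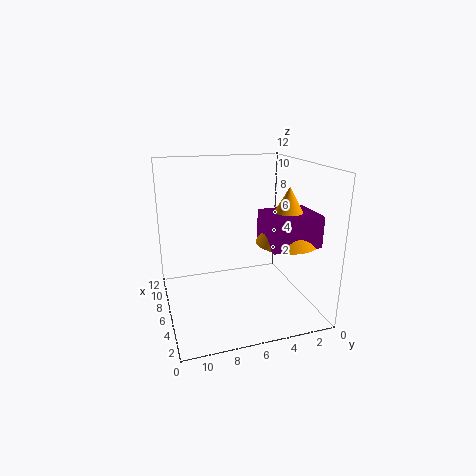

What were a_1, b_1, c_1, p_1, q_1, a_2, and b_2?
a_1 = 2; b_1 = 0.5; c_1 = 6; p_1 = 3.5; q_1 = 4; a_2 = 4; b_2 = 2.5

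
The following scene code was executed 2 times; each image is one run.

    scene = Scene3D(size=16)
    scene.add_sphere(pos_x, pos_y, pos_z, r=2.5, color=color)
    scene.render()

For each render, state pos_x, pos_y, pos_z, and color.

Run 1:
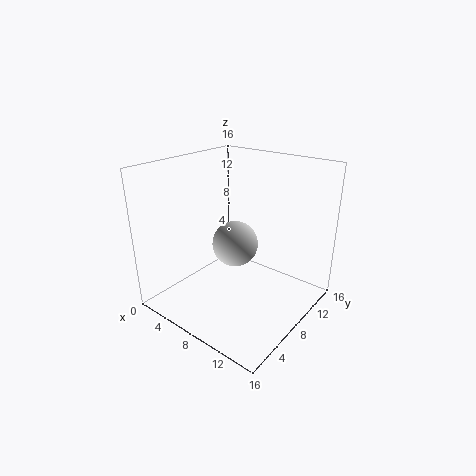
pos_x = 8; pos_y = 7.5; pos_z = 7.5; color = 'lightgray'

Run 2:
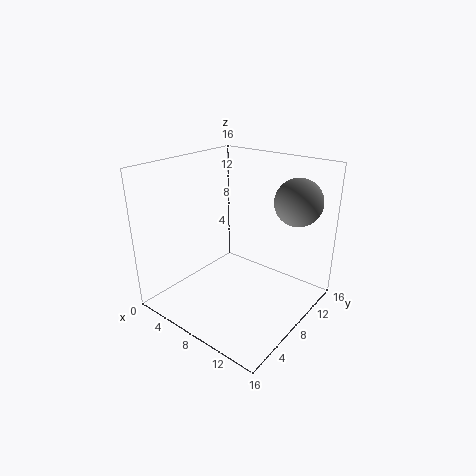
pos_x = 13.5; pos_y = 11; pos_z = 12.5; color = 'gray'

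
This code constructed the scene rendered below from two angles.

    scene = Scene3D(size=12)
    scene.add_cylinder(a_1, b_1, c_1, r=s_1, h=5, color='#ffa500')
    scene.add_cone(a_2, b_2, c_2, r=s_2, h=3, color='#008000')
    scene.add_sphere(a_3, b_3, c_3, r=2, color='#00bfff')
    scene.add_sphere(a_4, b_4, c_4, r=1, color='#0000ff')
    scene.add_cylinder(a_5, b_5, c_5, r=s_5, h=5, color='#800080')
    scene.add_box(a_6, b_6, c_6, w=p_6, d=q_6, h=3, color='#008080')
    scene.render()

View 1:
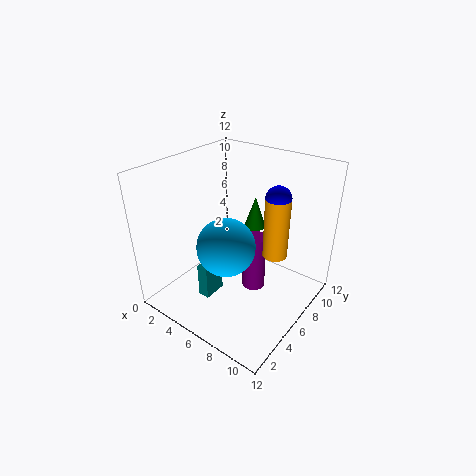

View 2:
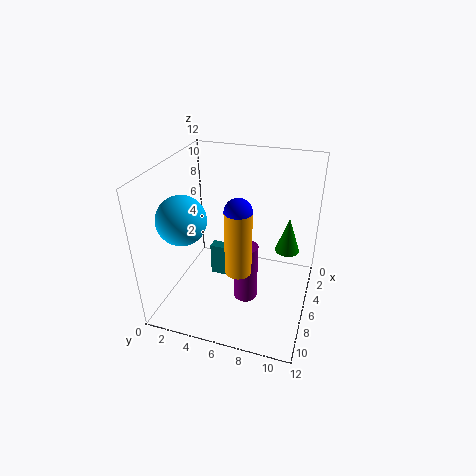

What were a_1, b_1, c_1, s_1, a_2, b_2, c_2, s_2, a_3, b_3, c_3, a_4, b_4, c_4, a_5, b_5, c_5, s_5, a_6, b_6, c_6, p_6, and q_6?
a_1 = 9
b_1 = 7
c_1 = 5
s_1 = 1
a_2 = 5
b_2 = 10
c_2 = 5
s_2 = 1
a_3 = 8
b_3 = 2
c_3 = 8
a_4 = 9
b_4 = 7
c_4 = 10
a_5 = 7
b_5 = 7
c_5 = 1
s_5 = 1
a_6 = 4
b_6 = 3
c_6 = 1
p_6 = 1
q_6 = 2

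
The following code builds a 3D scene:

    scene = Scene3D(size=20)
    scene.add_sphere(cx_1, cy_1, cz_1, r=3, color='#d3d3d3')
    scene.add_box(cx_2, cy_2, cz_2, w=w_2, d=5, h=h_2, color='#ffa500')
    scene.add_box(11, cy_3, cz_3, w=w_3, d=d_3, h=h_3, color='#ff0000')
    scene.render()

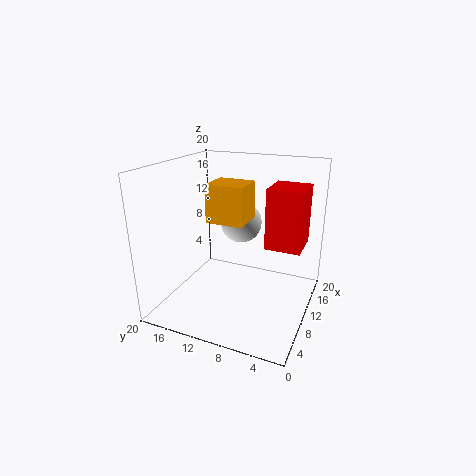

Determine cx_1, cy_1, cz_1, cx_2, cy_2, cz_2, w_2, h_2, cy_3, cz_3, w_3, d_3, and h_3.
cx_1 = 13.5; cy_1 = 11; cz_1 = 11; cx_2 = 6.5; cy_2 = 8; cz_2 = 13; w_2 = 4.5; h_2 = 5; cy_3 = 1.5; cz_3 = 8.5; w_3 = 5.5; d_3 = 5; h_3 = 8.5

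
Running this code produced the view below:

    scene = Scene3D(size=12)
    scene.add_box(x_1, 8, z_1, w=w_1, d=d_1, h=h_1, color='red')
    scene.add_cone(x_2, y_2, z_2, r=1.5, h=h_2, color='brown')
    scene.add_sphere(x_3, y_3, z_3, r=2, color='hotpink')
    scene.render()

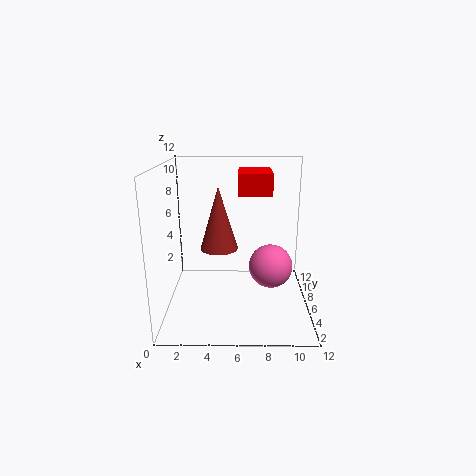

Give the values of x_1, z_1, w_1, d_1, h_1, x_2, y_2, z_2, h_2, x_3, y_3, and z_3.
x_1 = 6; z_1 = 9; w_1 = 3; d_1 = 4; h_1 = 2; x_2 = 4.5; y_2 = 5; z_2 = 5.5; h_2 = 5; x_3 = 9; y_3 = 8; z_3 = 2.5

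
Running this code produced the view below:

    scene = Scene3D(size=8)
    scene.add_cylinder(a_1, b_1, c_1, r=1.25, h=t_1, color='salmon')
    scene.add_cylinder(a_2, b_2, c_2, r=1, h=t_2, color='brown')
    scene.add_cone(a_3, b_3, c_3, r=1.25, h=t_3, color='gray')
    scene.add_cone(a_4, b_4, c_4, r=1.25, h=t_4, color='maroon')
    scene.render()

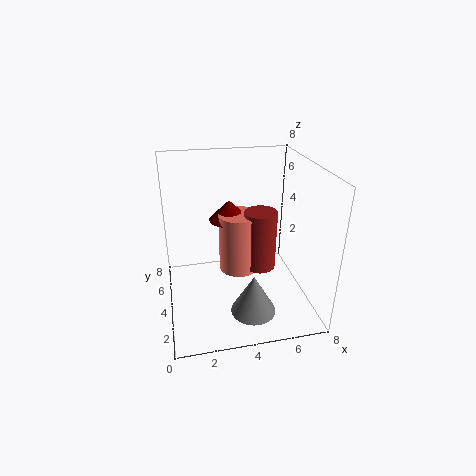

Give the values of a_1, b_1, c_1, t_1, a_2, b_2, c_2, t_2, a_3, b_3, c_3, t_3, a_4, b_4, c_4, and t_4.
a_1 = 4.5
b_1 = 6
c_1 = 0.75
t_1 = 3.75
a_2 = 5.75
b_2 = 5.5
c_2 = 1
t_2 = 3.75
a_3 = 4.5
b_3 = 2.25
c_3 = 0.25
t_3 = 2.25
a_4 = 4
b_4 = 6.5
c_4 = 4
t_4 = 1.25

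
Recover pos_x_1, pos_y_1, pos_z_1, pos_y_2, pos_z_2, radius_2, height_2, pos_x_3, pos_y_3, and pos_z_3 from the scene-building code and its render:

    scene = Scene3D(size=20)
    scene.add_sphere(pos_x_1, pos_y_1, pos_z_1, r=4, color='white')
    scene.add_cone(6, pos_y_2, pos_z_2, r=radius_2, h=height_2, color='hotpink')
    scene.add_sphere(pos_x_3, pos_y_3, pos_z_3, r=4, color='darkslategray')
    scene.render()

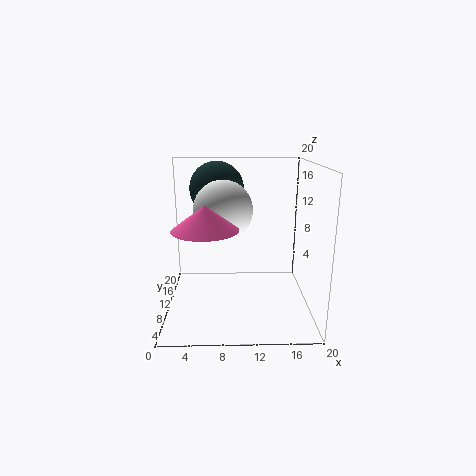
pos_x_1 = 8
pos_y_1 = 10
pos_z_1 = 14
pos_y_2 = 4
pos_z_2 = 13
radius_2 = 4
height_2 = 3
pos_x_3 = 7
pos_y_3 = 15
pos_z_3 = 16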